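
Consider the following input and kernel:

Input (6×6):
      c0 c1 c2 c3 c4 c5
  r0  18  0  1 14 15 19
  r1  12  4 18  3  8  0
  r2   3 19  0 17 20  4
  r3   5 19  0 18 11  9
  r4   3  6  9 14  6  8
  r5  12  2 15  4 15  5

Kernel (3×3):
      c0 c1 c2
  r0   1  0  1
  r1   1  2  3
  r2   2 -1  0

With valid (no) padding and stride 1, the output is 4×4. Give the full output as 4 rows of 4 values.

80 101 47 66
62 115 102 97
46 112 93 110
69 92 92 70

Output[0,0]: The receptive field on the input at this output position is [18 0 1 / 12 4 18 / 3 19 0]. Elementwise product with the kernel and sum: 18·1 + 1·1 + 12·1 + 4·2 + 18·3 + 3·2 + 19·-1.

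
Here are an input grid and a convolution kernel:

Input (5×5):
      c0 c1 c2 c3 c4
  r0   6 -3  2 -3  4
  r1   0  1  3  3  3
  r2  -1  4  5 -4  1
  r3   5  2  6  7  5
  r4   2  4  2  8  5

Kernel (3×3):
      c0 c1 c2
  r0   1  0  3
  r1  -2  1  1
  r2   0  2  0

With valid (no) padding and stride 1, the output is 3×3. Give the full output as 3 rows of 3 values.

24 2 6
24 15 13
20 5 24

Output[0,0]: The receptive field on the input at this output position is [6 -3 2 / 0 1 3 / -1 4 5]. Elementwise product with the kernel and sum: 6·1 + 2·3 + 0·-2 + 1·1 + 3·1 + 4·2.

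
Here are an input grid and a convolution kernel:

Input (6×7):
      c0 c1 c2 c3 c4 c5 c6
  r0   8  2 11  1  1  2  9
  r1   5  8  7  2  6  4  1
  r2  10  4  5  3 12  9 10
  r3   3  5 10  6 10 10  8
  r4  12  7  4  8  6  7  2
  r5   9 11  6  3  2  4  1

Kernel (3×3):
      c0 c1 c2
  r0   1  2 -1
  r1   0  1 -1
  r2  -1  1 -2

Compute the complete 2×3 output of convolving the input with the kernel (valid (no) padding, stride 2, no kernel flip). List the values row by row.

-14 -18 -24
-5 -13 19

Output[0,0]: The receptive field on the input at this output position is [8 2 11 / 5 8 7 / 10 4 5]. Elementwise product with the kernel and sum: 8·1 + 2·2 + 11·-1 + 8·1 + 7·-1 + 10·-1 + 4·1 + 5·-2.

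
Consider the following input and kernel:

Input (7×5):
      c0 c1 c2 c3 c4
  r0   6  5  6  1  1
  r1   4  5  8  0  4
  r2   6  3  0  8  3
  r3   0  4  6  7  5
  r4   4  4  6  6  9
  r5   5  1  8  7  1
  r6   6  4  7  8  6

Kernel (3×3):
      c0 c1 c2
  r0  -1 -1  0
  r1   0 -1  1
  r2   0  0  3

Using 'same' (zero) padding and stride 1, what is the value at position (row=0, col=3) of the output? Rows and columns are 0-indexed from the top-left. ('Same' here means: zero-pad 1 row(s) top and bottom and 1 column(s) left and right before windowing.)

The receptive field on the zero-padded input at this output position is [0 0 0 / 6 1 1 / 8 0 4]. Elementwise product with the kernel and sum: 0·-1 + 0·-1 + 1·-1 + 1·1 + 4·3.

12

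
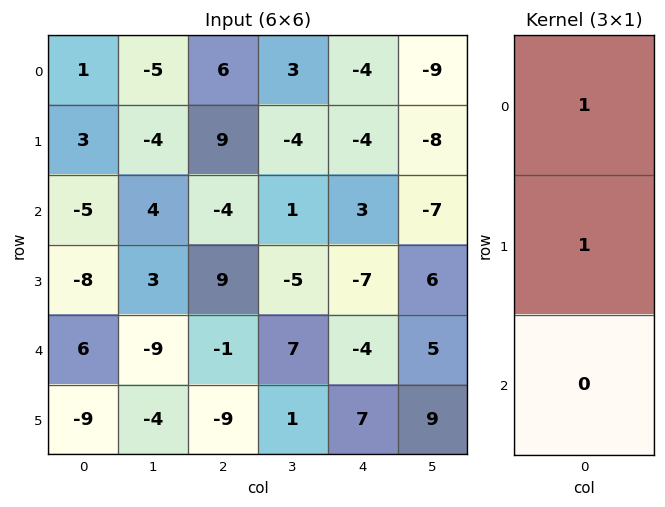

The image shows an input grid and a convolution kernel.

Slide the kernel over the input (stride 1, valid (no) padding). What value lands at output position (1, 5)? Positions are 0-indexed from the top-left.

The receptive field on the input at this output position is [-8 / -7 / 6]. Elementwise product with the kernel and sum: -8·1 + -7·1.

-15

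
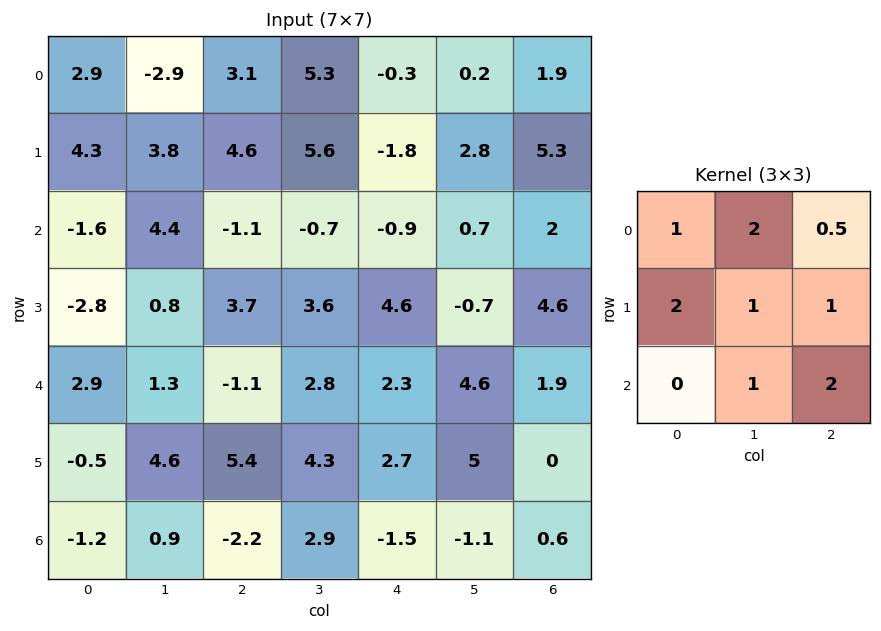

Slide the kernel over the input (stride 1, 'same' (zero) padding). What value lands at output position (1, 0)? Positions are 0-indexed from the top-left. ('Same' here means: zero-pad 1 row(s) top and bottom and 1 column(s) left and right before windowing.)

19.65

The receptive field on the zero-padded input at this output position is [0 2.9 -2.9 / 0 4.3 3.8 / 0 -1.6 4.4]. Elementwise product with the kernel and sum: 0·1 + 2.9·2 + -2.9·0.5 + 0·2 + 4.3·1 + 3.8·1 + -1.6·1 + 4.4·2.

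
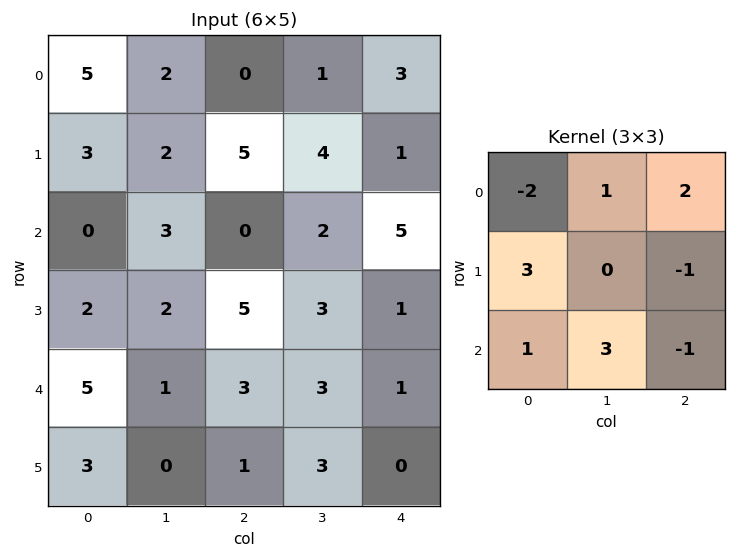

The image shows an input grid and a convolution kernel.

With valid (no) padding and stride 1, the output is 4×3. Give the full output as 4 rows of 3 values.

5 1 22
9 30 4
9 8 37
22 7 13

Output[0,0]: The receptive field on the input at this output position is [5 2 0 / 3 2 5 / 0 3 0]. Elementwise product with the kernel and sum: 5·-2 + 2·1 + 0·2 + 3·3 + 5·-1 + 0·1 + 3·3 + 0·-1.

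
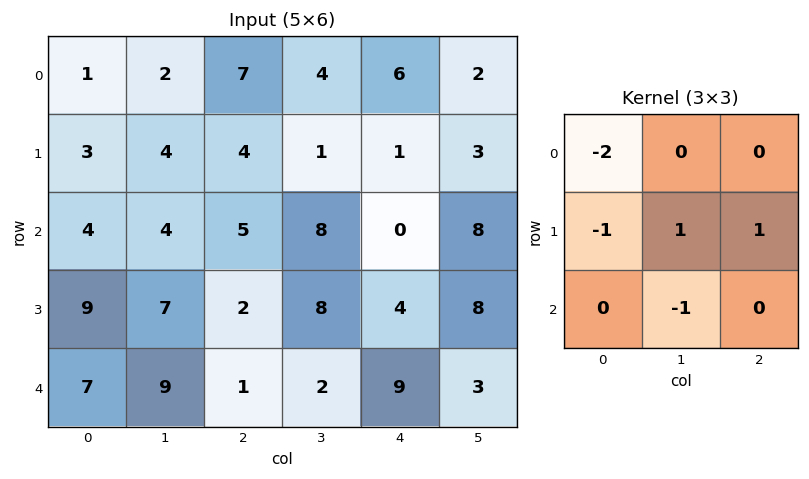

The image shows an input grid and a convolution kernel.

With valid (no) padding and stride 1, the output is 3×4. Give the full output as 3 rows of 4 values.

-1 -8 -24 -5
-8 -1 -13 -6
-17 -6 -2 -21

Output[0,0]: The receptive field on the input at this output position is [1 2 7 / 3 4 4 / 4 4 5]. Elementwise product with the kernel and sum: 1·-2 + 3·-1 + 4·1 + 4·1 + 4·-1.
Output[0,1]: The receptive field on the input at this output position is [2 7 4 / 4 4 1 / 4 5 8]. Elementwise product with the kernel and sum: 2·-2 + 4·-1 + 4·1 + 1·1 + 5·-1.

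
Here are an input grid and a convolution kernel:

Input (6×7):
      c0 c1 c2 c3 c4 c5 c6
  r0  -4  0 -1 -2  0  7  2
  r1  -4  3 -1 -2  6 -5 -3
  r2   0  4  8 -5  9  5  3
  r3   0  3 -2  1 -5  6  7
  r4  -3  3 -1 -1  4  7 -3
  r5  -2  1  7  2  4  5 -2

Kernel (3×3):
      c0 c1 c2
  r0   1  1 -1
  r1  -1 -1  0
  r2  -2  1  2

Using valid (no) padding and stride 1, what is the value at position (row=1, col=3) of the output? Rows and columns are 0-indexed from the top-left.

10

The receptive field on the input at this output position is [-2 6 -5 / -5 9 5 / 1 -5 6]. Elementwise product with the kernel and sum: -2·1 + 6·1 + -5·-1 + -5·-1 + 9·-1 + 1·-2 + -5·1 + 6·2.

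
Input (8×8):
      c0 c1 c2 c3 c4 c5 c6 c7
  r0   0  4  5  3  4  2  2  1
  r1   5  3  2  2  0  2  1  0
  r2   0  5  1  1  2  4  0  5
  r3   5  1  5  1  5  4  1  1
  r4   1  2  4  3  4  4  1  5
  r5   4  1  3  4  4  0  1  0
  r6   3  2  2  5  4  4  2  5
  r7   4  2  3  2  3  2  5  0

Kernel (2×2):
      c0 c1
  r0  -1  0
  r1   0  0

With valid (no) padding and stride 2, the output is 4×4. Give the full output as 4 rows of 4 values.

0 -5 -4 -2
0 -1 -2 0
-1 -4 -4 -1
-3 -2 -4 -2

Output[0,0]: The receptive field on the input at this output position is [0 4 / 5 3]. Elementwise product with the kernel and sum: 0·-1.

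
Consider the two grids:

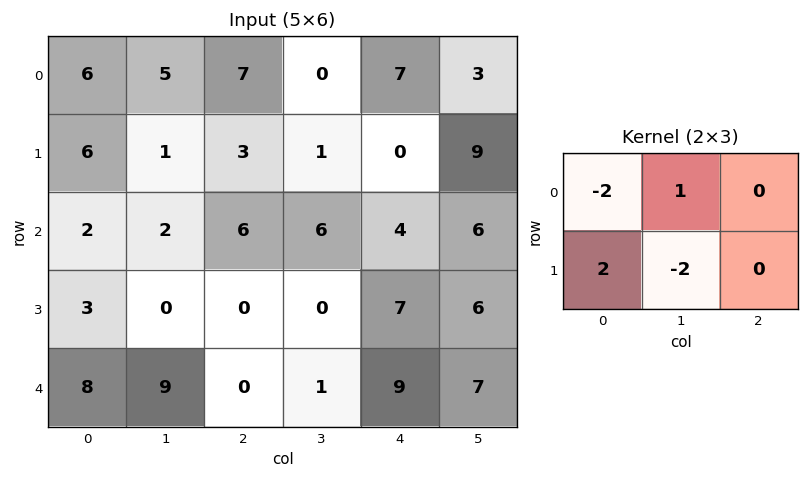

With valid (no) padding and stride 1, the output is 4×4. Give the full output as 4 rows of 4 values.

Output[0,0]: The receptive field on the input at this output position is [6 5 7 / 6 1 3]. Elementwise product with the kernel and sum: 6·-2 + 5·1 + 6·2 + 1·-2.

3 -7 -10 9
-11 -7 -5 2
4 2 -6 -22
-8 18 -2 -9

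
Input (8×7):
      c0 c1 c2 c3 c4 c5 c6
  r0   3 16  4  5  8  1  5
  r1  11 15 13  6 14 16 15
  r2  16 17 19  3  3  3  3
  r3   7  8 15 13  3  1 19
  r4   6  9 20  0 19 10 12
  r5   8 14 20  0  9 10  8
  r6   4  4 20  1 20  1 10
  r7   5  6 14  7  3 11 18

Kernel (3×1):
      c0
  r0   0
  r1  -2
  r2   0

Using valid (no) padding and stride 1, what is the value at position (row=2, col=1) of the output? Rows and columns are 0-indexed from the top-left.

-16

The receptive field on the input at this output position is [17 / 8 / 9]. Elementwise product with the kernel and sum: 8·-2.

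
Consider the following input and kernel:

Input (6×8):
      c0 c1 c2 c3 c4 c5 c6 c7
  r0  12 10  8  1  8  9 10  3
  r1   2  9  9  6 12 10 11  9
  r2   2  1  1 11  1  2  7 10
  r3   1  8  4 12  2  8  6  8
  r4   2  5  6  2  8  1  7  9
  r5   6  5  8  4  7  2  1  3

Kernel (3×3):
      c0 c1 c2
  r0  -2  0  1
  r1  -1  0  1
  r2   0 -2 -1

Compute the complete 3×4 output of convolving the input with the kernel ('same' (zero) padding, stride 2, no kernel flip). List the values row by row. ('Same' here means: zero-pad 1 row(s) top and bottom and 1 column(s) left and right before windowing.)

-3 -33 -26 -37
0 -22 -23 -23
-4 -27 -33 -5

Output[0,0]: The receptive field on the zero-padded input at this output position is [0 0 0 / 0 12 10 / 0 2 9]. Elementwise product with the kernel and sum: 0·-2 + 0·1 + 0·-1 + 10·1 + 2·-2 + 9·-1.
Output[0,1]: The receptive field on the zero-padded input at this output position is [0 0 0 / 10 8 1 / 9 9 6]. Elementwise product with the kernel and sum: 0·-2 + 0·1 + 10·-1 + 1·1 + 9·-2 + 6·-1.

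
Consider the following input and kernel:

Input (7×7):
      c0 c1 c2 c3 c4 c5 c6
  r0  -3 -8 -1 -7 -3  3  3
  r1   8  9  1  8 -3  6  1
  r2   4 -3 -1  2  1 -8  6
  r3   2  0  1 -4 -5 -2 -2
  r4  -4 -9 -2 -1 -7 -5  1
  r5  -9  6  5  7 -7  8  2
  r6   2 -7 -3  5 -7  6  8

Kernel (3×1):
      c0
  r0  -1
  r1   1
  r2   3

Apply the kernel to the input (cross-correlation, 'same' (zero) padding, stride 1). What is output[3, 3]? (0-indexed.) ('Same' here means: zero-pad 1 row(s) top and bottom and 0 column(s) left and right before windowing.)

-9

The receptive field on the zero-padded input at this output position is [2 / -4 / -1]. Elementwise product with the kernel and sum: 2·-1 + -4·1 + -1·3.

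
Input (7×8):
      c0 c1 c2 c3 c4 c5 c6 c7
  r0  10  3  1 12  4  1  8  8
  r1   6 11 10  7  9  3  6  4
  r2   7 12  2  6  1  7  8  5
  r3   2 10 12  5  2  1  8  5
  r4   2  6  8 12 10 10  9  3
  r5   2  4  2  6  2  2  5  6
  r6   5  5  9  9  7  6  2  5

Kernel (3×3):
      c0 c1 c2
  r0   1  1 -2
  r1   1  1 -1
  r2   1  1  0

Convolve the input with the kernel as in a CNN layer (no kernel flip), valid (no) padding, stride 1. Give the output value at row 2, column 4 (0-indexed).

The receptive field on the input at this output position is [1 7 8 / 2 1 8 / 10 10 9]. Elementwise product with the kernel and sum: 1·1 + 7·1 + 8·-2 + 2·1 + 1·1 + 8·-1 + 10·1 + 10·1.

7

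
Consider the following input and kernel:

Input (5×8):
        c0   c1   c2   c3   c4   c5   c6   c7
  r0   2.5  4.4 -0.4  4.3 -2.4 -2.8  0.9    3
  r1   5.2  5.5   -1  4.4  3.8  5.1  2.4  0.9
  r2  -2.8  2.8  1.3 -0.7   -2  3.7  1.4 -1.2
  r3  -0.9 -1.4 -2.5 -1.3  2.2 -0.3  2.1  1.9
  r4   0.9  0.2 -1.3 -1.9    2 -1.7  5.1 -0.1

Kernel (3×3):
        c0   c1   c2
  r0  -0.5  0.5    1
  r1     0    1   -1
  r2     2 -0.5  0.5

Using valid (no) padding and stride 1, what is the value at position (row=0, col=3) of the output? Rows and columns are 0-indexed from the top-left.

-6

The receptive field on the input at this output position is [4.3 -2.4 -2.8 / 4.4 3.8 5.1 / -0.7 -2 3.7]. Elementwise product with the kernel and sum: 4.3·-0.5 + -2.4·0.5 + -2.8·1 + 3.8·1 + 5.1·-1 + -0.7·2 + -2·-0.5 + 3.7·0.5.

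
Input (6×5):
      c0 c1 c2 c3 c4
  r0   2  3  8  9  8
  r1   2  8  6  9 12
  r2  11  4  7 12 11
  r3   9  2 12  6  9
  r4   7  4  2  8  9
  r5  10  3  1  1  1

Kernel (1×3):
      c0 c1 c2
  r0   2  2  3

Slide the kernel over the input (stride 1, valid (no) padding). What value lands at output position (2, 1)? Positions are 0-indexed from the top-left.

58

The receptive field on the input at this output position is [4 7 12]. Elementwise product with the kernel and sum: 4·2 + 7·2 + 12·3.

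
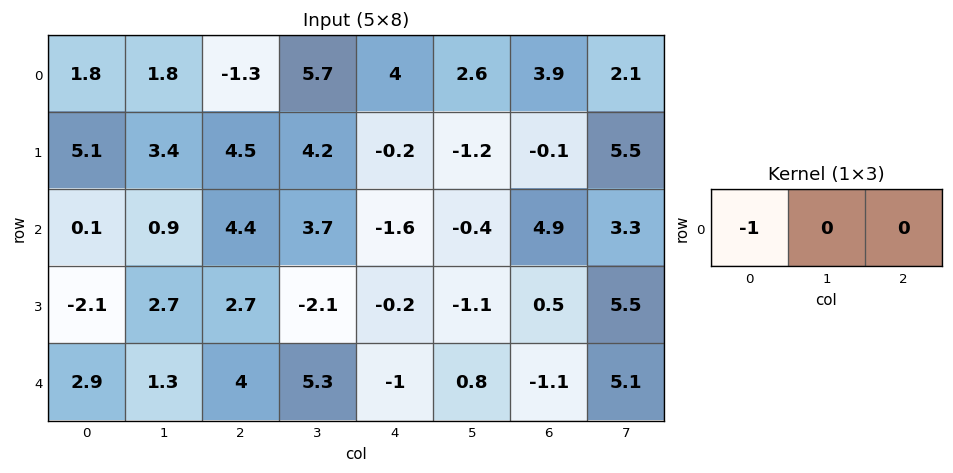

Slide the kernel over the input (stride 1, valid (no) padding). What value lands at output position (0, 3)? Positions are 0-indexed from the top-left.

The receptive field on the input at this output position is [5.7 4 2.6]. Elementwise product with the kernel and sum: 5.7·-1.

-5.7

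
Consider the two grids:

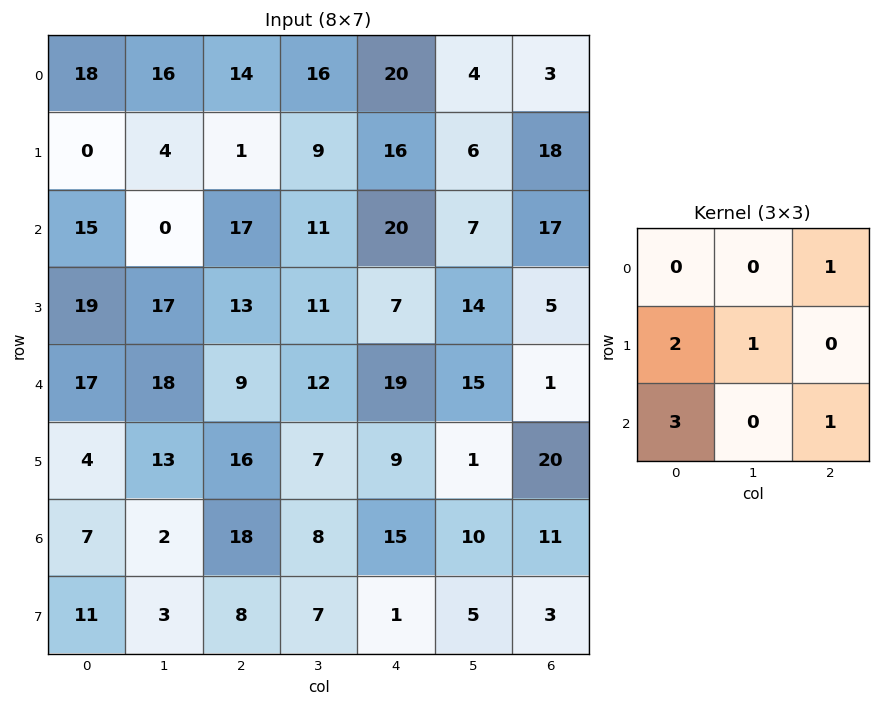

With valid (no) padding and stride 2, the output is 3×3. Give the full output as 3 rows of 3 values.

Output[0,0]: The receptive field on the input at this output position is [18 16 14 / 0 4 1 / 15 0 17]. Elementwise product with the kernel and sum: 14·1 + 0·2 + 4·1 + 15·3 + 17·1.

80 102 118
132 103 103
69 127 76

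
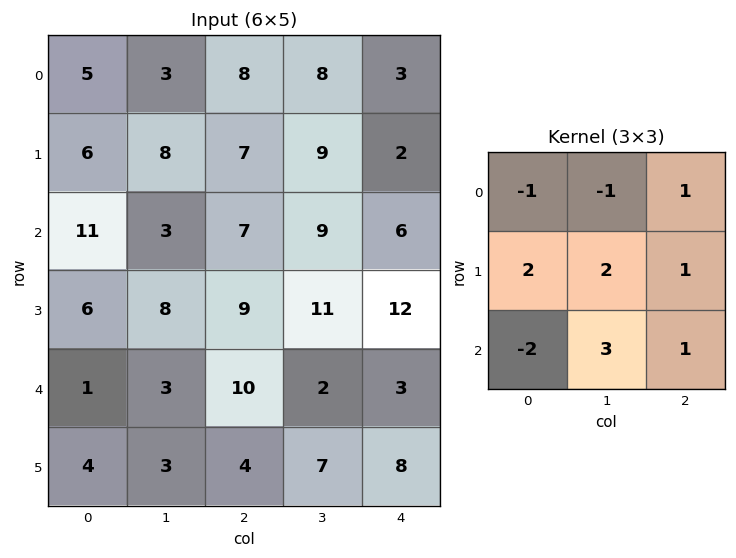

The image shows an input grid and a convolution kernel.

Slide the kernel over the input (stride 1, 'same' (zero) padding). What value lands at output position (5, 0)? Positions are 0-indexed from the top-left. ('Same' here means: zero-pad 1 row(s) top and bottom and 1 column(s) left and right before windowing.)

The receptive field on the zero-padded input at this output position is [0 1 3 / 0 4 3 / 0 0 0]. Elementwise product with the kernel and sum: 0·-1 + 1·-1 + 3·1 + 0·2 + 4·2 + 3·1 + 0·-2 + 0·3 + 0·1.

13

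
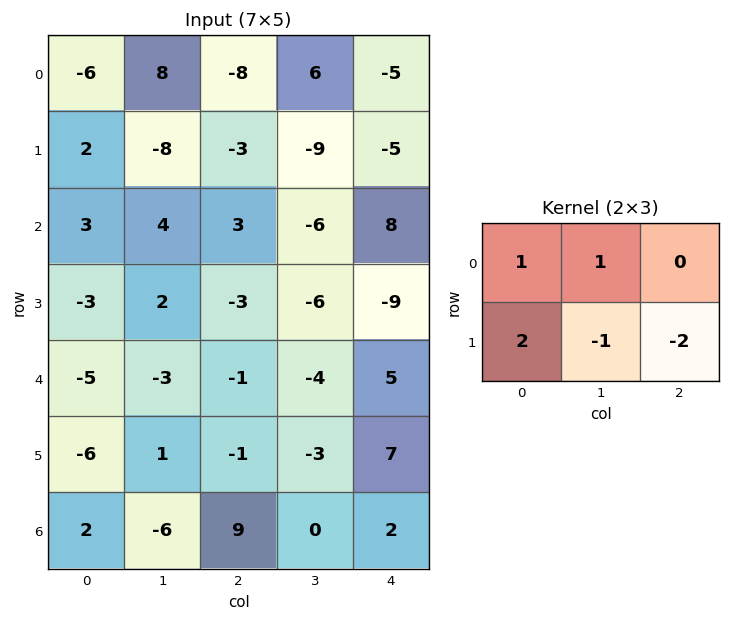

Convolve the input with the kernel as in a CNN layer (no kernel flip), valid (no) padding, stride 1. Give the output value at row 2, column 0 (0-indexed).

5

The receptive field on the input at this output position is [3 4 3 / -3 2 -3]. Elementwise product with the kernel and sum: 3·1 + 4·1 + -3·2 + 2·-1 + -3·-2.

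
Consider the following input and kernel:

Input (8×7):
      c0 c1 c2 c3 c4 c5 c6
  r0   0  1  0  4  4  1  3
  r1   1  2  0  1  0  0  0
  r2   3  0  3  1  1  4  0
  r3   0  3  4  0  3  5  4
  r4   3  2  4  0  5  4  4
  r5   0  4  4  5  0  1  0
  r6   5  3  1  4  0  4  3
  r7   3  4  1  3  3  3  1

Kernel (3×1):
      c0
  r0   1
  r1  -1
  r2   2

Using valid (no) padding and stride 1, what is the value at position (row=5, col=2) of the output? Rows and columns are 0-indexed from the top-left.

The receptive field on the input at this output position is [4 / 1 / 1]. Elementwise product with the kernel and sum: 4·1 + 1·-1 + 1·2.

5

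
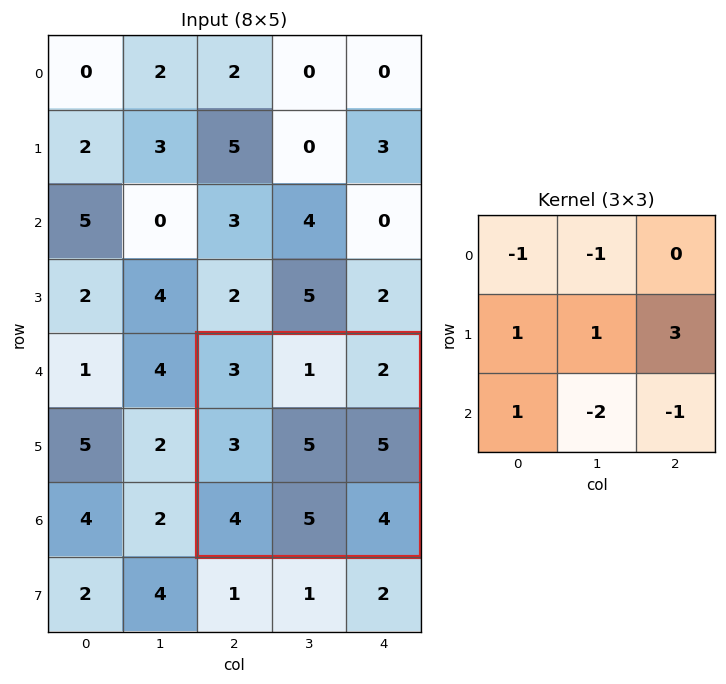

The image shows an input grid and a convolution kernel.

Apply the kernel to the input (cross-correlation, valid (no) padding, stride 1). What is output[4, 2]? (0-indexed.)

9

The receptive field on the input at this output position is [3 1 2 / 3 5 5 / 4 5 4]. Elementwise product with the kernel and sum: 3·-1 + 1·-1 + 3·1 + 5·1 + 5·3 + 4·1 + 5·-2 + 4·-1.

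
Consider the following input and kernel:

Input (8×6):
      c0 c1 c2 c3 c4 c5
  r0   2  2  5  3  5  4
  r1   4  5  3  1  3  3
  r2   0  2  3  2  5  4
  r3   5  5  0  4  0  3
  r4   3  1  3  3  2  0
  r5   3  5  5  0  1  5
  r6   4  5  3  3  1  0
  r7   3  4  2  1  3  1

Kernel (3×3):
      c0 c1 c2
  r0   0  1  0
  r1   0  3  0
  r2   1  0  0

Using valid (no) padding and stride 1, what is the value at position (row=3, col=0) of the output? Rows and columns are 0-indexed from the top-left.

11

The receptive field on the input at this output position is [5 5 0 / 3 1 3 / 3 5 5]. Elementwise product with the kernel and sum: 5·1 + 1·3 + 3·1.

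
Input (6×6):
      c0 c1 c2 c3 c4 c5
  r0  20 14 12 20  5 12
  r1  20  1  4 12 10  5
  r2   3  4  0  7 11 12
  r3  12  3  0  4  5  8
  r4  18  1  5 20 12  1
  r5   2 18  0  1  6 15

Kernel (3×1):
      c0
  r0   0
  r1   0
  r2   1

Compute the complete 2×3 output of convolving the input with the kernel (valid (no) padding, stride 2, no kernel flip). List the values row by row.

3 0 11
18 5 12

Output[0,0]: The receptive field on the input at this output position is [20 / 20 / 3]. Elementwise product with the kernel and sum: 3·1.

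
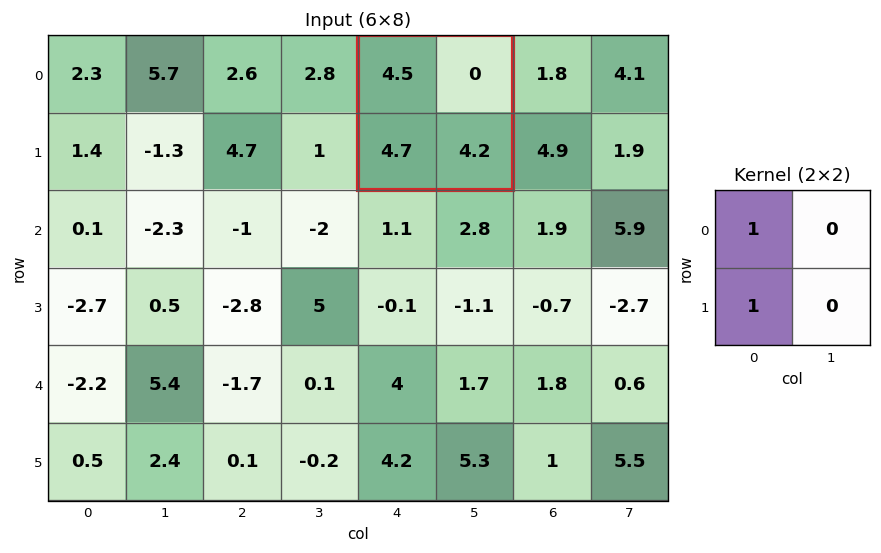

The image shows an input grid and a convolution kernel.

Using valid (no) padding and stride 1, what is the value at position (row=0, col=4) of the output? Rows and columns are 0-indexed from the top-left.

The receptive field on the input at this output position is [4.5 0 / 4.7 4.2]. Elementwise product with the kernel and sum: 4.5·1 + 4.7·1.

9.2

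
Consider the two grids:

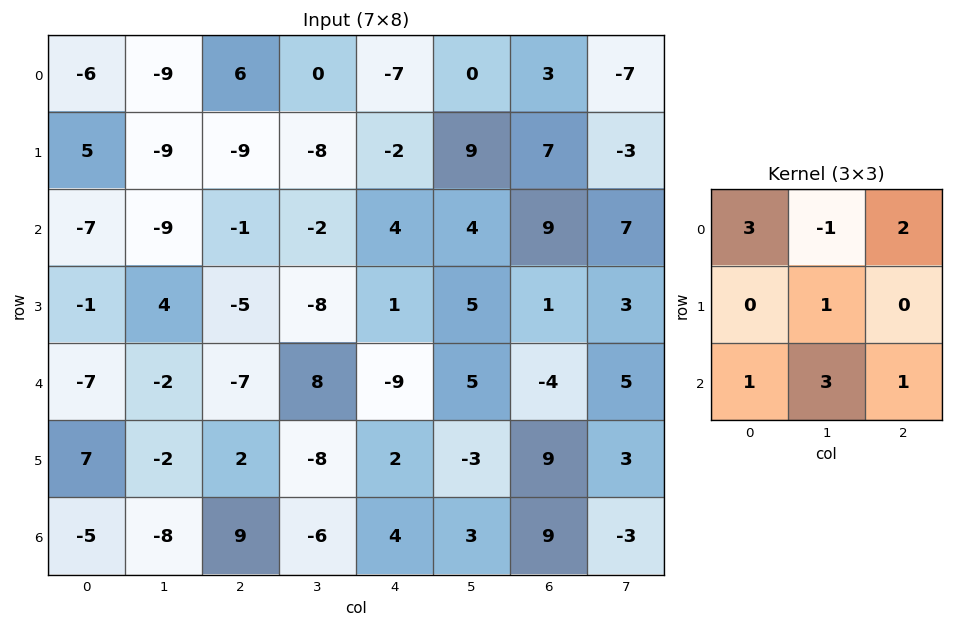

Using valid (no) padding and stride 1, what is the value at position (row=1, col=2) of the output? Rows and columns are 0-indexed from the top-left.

-53

The receptive field on the input at this output position is [-9 -8 -2 / -1 -2 4 / -5 -8 1]. Elementwise product with the kernel and sum: -9·3 + -8·-1 + -2·2 + -2·1 + -5·1 + -8·3 + 1·1.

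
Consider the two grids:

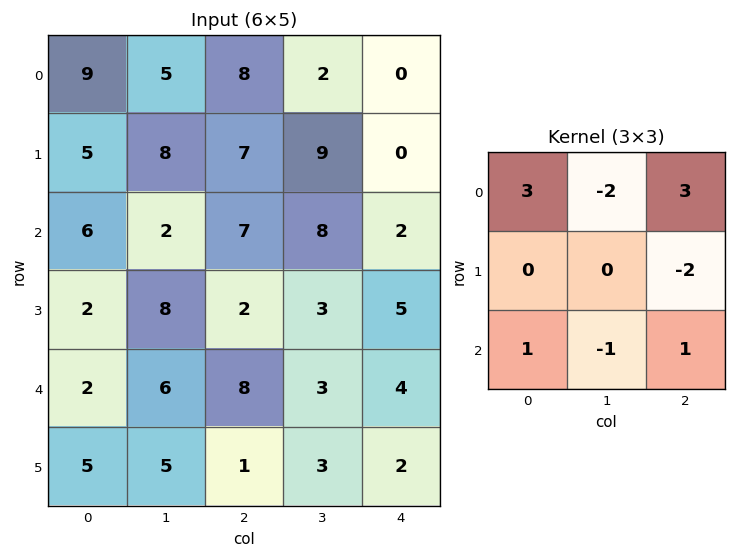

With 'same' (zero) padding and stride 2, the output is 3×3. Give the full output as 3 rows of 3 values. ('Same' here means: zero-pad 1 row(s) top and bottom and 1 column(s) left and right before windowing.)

-7 6 9
16 30 25
8 30 0

Output[0,0]: The receptive field on the zero-padded input at this output position is [0 0 0 / 0 9 5 / 0 5 8]. Elementwise product with the kernel and sum: 0·3 + 0·-2 + 0·3 + 5·-2 + 0·1 + 5·-1 + 8·1.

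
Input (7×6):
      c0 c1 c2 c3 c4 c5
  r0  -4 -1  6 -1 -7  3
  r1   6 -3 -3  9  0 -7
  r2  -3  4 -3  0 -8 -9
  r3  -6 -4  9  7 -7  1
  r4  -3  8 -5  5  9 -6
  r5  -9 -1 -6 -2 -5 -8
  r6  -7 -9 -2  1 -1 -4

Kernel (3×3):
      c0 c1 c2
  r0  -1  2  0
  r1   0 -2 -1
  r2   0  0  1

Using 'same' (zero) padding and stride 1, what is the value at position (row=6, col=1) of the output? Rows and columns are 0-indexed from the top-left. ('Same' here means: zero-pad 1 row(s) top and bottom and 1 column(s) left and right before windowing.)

The receptive field on the zero-padded input at this output position is [-9 -1 -6 / -7 -9 -2 / 0 0 0]. Elementwise product with the kernel and sum: -9·-1 + -1·2 + -9·-2 + -2·-1 + 0·1.

27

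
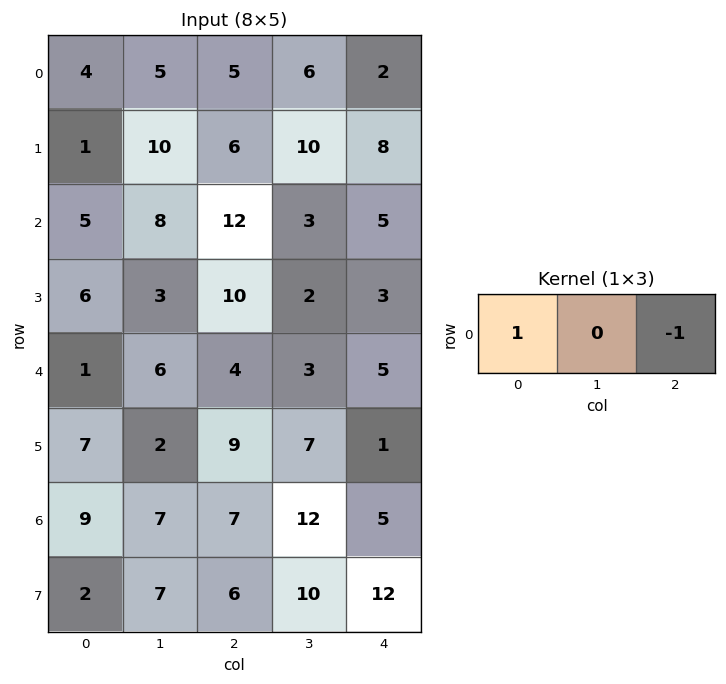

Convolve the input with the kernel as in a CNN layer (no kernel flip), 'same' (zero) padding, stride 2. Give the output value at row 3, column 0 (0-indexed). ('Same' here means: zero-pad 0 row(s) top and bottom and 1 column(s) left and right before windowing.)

The receptive field on the zero-padded input at this output position is [0 9 7]. Elementwise product with the kernel and sum: 0·1 + 7·-1.

-7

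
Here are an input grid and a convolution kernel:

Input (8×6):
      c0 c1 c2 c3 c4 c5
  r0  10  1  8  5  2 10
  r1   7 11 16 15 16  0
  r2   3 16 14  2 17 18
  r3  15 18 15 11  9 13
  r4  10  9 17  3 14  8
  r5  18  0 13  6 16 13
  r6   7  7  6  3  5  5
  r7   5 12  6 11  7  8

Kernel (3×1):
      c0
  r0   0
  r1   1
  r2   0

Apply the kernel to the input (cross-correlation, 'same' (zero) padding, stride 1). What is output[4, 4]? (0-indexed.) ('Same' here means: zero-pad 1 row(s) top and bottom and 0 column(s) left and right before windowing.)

14

The receptive field on the zero-padded input at this output position is [9 / 14 / 16]. Elementwise product with the kernel and sum: 14·1.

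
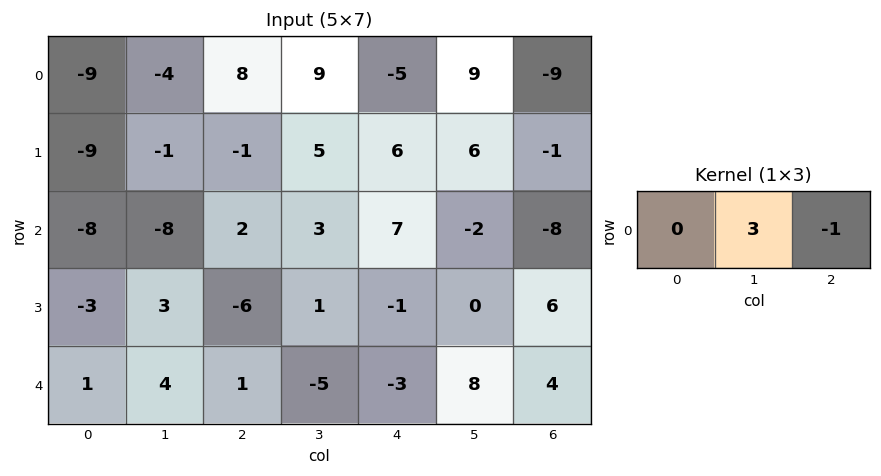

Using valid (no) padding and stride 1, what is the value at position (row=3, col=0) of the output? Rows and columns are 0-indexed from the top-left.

The receptive field on the input at this output position is [-3 3 -6]. Elementwise product with the kernel and sum: 3·3 + -6·-1.

15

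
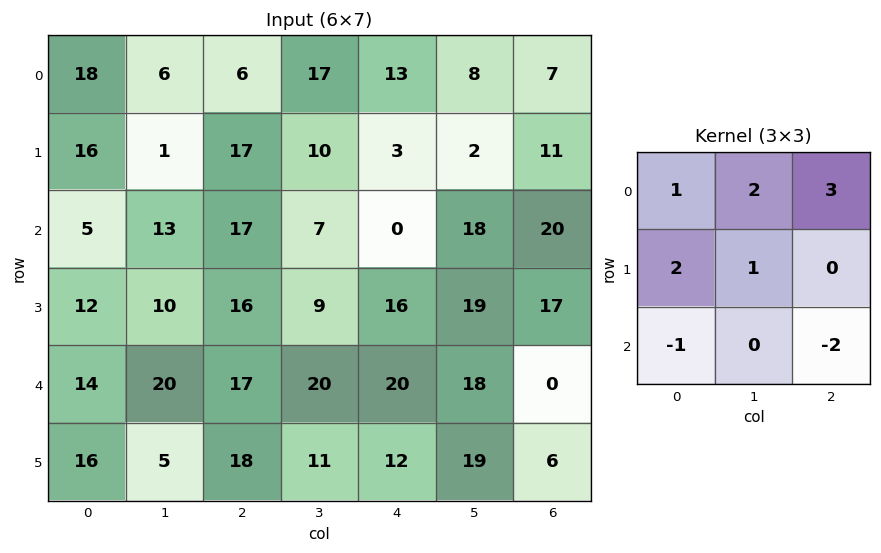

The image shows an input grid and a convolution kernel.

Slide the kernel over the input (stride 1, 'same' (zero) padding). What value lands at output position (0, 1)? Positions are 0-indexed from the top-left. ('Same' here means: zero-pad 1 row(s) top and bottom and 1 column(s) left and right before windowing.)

The receptive field on the zero-padded input at this output position is [0 0 0 / 18 6 6 / 16 1 17]. Elementwise product with the kernel and sum: 0·1 + 0·2 + 0·3 + 18·2 + 6·1 + 16·-1 + 17·-2.

-8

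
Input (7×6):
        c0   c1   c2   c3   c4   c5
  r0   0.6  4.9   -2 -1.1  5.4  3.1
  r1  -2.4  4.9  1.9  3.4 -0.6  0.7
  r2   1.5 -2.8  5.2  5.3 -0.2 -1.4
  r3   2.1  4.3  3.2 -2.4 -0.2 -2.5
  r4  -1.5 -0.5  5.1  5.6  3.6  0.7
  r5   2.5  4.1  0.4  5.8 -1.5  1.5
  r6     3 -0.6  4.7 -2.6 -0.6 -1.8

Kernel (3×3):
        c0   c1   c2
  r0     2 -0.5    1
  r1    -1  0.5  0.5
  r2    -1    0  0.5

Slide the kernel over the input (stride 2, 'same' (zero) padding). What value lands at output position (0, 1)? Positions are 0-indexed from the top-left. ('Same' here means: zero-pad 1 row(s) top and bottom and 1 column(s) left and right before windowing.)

-9.65

The receptive field on the zero-padded input at this output position is [0 0 0 / 4.9 -2 -1.1 / 4.9 1.9 3.4]. Elementwise product with the kernel and sum: 0·2 + 0·-0.5 + 0·1 + 4.9·-1 + -2·0.5 + -1.1·0.5 + 4.9·-1 + 3.4·0.5.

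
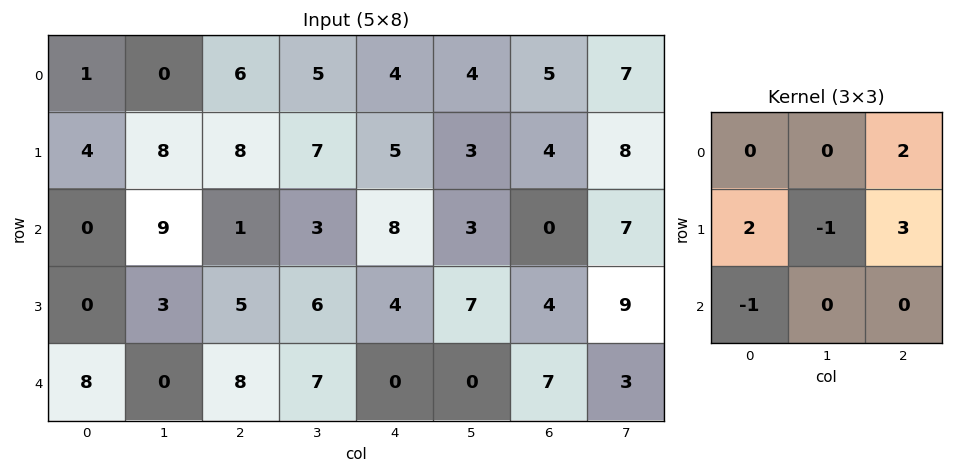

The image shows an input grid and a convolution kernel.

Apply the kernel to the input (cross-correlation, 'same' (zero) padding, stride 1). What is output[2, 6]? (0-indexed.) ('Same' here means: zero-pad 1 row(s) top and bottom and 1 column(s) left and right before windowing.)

36

The receptive field on the zero-padded input at this output position is [3 4 8 / 3 0 7 / 7 4 9]. Elementwise product with the kernel and sum: 8·2 + 3·2 + 0·-1 + 7·3 + 7·-1.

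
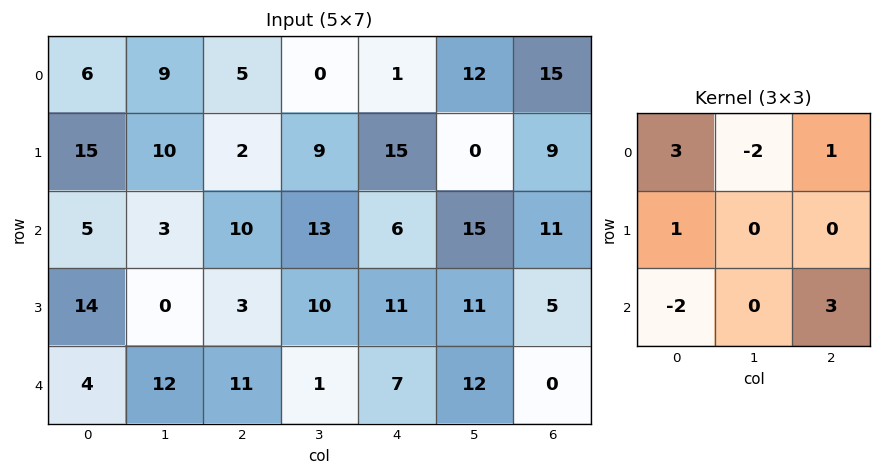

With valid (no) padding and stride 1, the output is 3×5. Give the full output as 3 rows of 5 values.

Output[0,0]: The receptive field on the input at this output position is [6 9 5 / 15 10 2 / 5 3 10]. Elementwise product with the kernel and sum: 6·3 + 9·-2 + 5·1 + 15·1 + 5·-2 + 10·3.
Output[0,1]: The receptive field on the input at this output position is [9 5 0 / 10 2 9 / 3 10 13]. Elementwise product with the kernel and sum: 9·3 + 5·-2 + 0·1 + 10·1 + 3·-2 + 13·3.

40 60 16 38 30
13 68 40 23 53
58 -19 12 86 -4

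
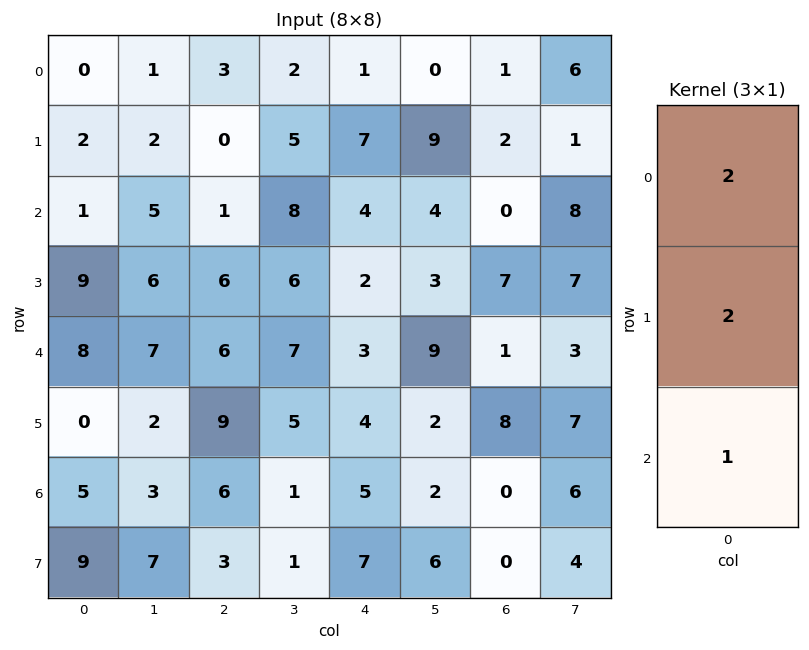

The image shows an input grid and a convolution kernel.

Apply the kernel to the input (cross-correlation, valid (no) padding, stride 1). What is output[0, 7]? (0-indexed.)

The receptive field on the input at this output position is [6 / 1 / 8]. Elementwise product with the kernel and sum: 6·2 + 1·2 + 8·1.

22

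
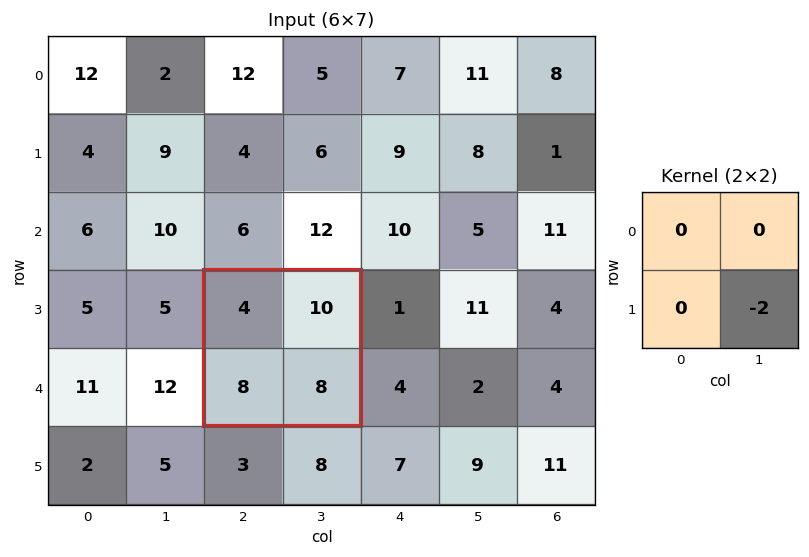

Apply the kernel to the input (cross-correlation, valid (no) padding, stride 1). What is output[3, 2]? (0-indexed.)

The receptive field on the input at this output position is [4 10 / 8 8]. Elementwise product with the kernel and sum: 8·-2.

-16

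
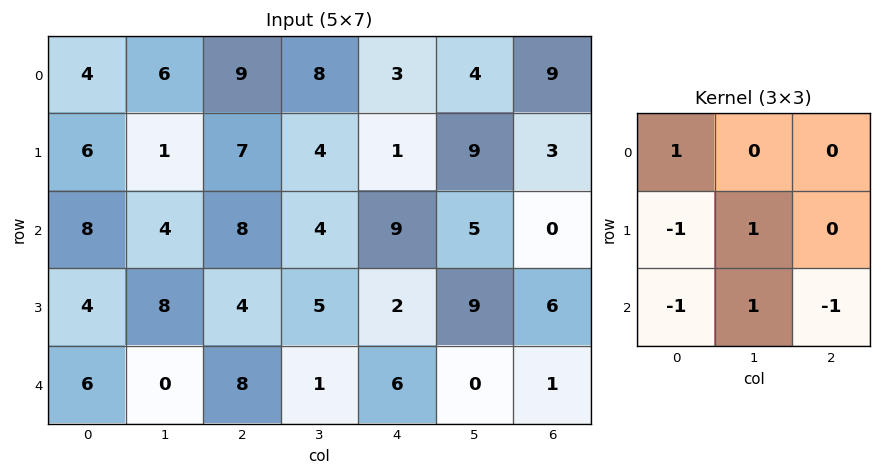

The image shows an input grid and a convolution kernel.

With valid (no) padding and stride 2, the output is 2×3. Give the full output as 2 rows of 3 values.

Output[0,0]: The receptive field on the input at this output position is [4 6 9 / 6 1 7 / 8 4 8]. Elementwise product with the kernel and sum: 4·1 + 6·-1 + 1·1 + 8·-1 + 4·1 + 8·-1.

-13 -7 7
-2 -4 9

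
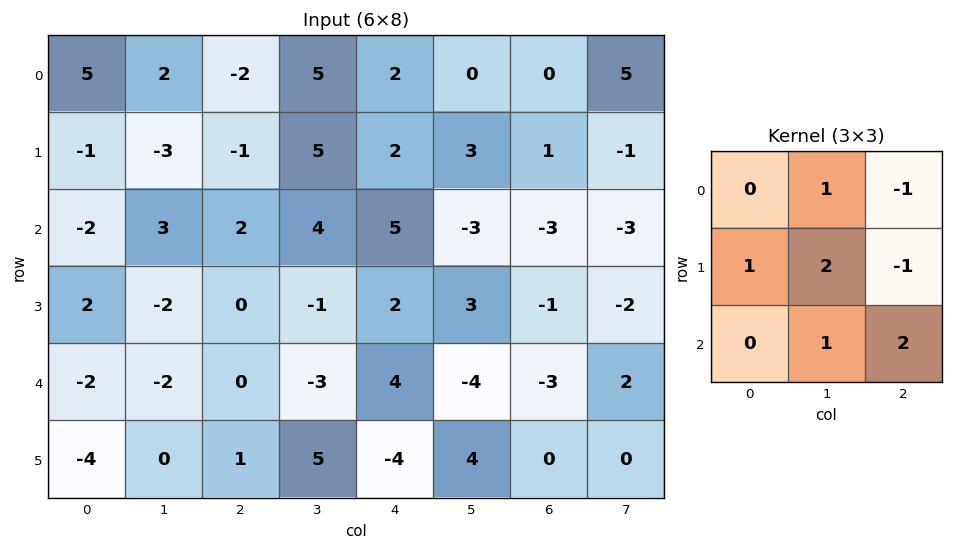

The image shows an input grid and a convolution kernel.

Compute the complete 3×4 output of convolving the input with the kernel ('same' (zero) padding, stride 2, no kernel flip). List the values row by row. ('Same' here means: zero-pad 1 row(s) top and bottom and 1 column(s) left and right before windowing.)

Output[0,0]: The receptive field on the zero-padded input at this output position is [0 0 0 / 0 5 2 / 0 -1 -3]. Elementwise product with the kernel and sum: 0·1 + 0·-1 + 0·1 + 5·2 + 2·-1 + -1·1 + -3·2.
Output[0,1]: The receptive field on the zero-padded input at this output position is [0 0 0 / 2 -2 5 / -3 -1 5]. Elementwise product with the kernel and sum: 0·1 + 0·-1 + 2·1 + -2·2 + 5·-1 + -1·1 + 5·2.

1 2 17 -6
-7 -5 24 -9
-2 13 12 -11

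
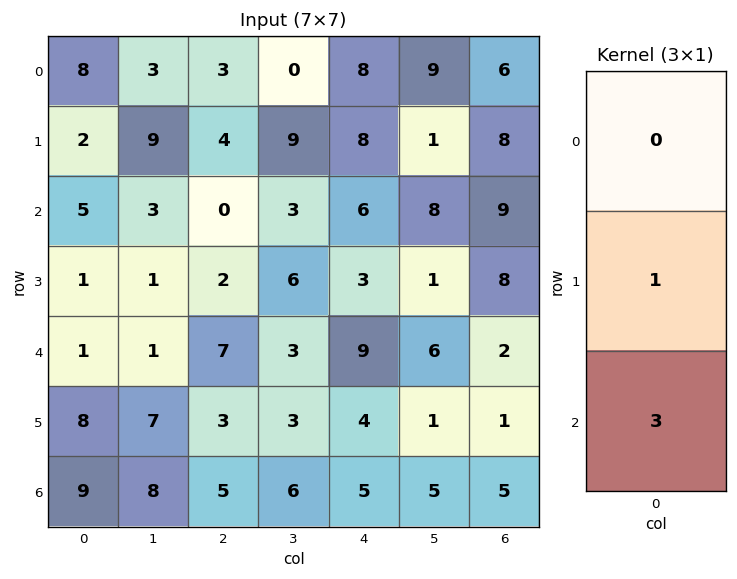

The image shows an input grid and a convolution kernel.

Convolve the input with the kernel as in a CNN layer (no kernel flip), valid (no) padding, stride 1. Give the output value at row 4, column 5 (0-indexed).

16

The receptive field on the input at this output position is [6 / 1 / 5]. Elementwise product with the kernel and sum: 1·1 + 5·3.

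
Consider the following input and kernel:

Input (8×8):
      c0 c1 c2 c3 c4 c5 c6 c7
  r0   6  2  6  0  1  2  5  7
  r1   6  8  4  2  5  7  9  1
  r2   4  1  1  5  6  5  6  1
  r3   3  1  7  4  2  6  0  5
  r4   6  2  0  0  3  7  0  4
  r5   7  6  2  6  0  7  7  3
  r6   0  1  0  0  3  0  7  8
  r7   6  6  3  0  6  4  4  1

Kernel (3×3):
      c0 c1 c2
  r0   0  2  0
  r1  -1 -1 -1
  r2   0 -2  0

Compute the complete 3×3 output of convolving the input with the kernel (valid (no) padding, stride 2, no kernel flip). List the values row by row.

-16 -21 -27
-13 -3 -12
-13 -8 0

Output[0,0]: The receptive field on the input at this output position is [6 2 6 / 6 8 4 / 4 1 1]. Elementwise product with the kernel and sum: 2·2 + 6·-1 + 8·-1 + 4·-1 + 1·-2.
Output[0,1]: The receptive field on the input at this output position is [6 0 1 / 4 2 5 / 1 5 6]. Elementwise product with the kernel and sum: 0·2 + 4·-1 + 2·-1 + 5·-1 + 5·-2.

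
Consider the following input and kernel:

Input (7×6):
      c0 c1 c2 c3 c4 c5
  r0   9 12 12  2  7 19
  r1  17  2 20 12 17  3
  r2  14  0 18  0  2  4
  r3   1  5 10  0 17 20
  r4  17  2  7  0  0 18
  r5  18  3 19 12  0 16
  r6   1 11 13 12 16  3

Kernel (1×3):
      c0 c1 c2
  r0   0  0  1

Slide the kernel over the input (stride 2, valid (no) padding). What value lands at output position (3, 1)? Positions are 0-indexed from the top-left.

The receptive field on the input at this output position is [13 12 16]. Elementwise product with the kernel and sum: 16·1.

16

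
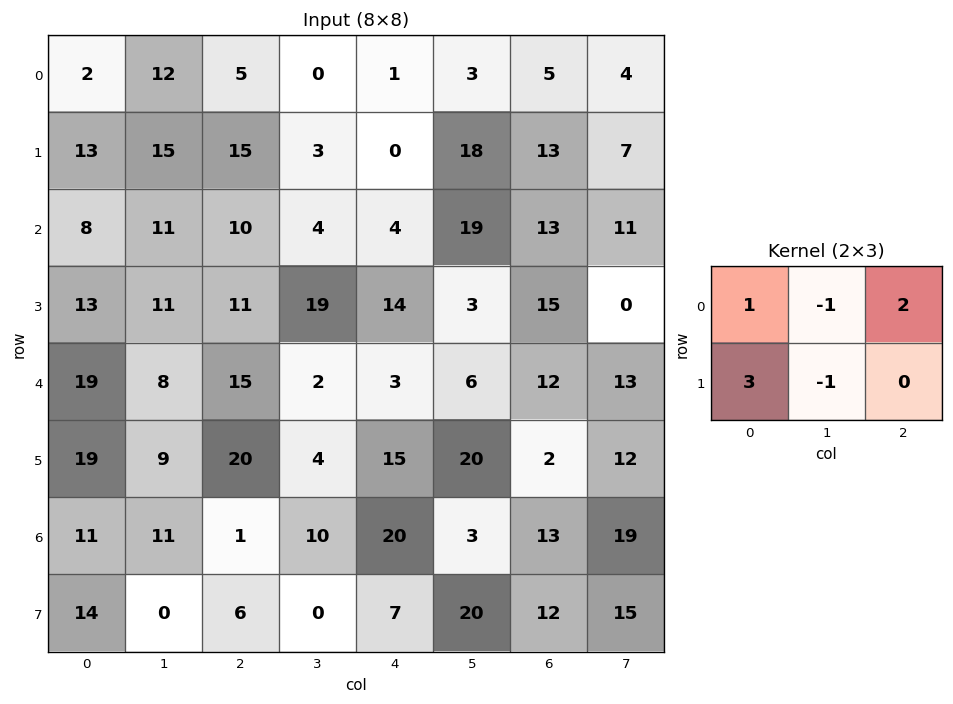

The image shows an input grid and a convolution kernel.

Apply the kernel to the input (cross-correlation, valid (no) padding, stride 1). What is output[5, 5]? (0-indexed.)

38

The receptive field on the input at this output position is [20 2 12 / 3 13 19]. Elementwise product with the kernel and sum: 20·1 + 2·-1 + 12·2 + 3·3 + 13·-1.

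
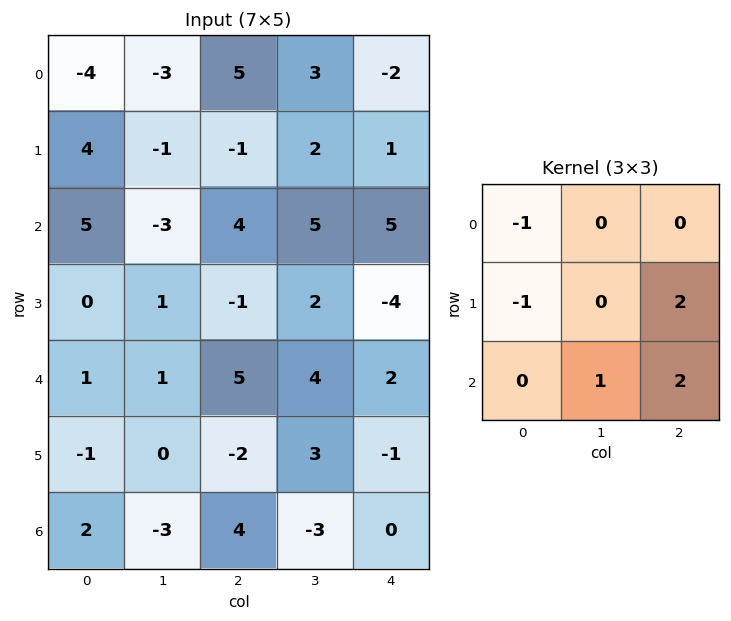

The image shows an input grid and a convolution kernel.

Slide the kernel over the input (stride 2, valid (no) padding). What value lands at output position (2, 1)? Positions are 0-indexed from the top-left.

-8

The receptive field on the input at this output position is [5 4 2 / -2 3 -1 / 4 -3 0]. Elementwise product with the kernel and sum: 5·-1 + -2·-1 + -1·2 + -3·1 + 0·2.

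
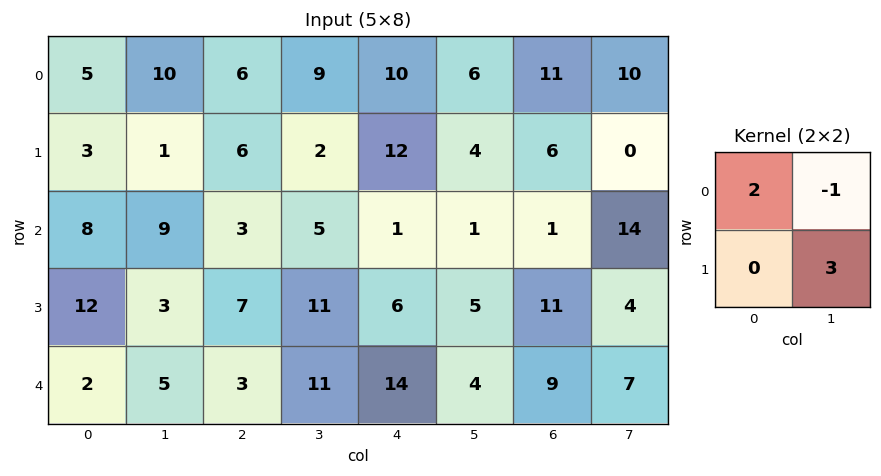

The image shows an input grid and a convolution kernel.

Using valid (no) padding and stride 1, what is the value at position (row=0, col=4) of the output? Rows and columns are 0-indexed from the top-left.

26

The receptive field on the input at this output position is [10 6 / 12 4]. Elementwise product with the kernel and sum: 10·2 + 6·-1 + 4·3.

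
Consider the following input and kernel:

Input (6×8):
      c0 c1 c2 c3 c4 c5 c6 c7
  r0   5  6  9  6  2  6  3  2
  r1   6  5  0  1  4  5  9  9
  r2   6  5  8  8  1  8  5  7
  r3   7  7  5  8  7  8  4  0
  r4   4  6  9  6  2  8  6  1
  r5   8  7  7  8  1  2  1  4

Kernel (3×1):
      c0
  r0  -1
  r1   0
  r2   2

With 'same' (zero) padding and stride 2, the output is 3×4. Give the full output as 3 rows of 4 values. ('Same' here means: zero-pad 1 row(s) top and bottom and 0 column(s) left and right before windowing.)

Output[0,0]: The receptive field on the zero-padded input at this output position is [0 / 5 / 6]. Elementwise product with the kernel and sum: 0·-1 + 6·2.
Output[0,1]: The receptive field on the zero-padded input at this output position is [0 / 9 / 0]. Elementwise product with the kernel and sum: 0·-1 + 0·2.

12 0 8 18
8 10 10 -1
9 9 -5 -2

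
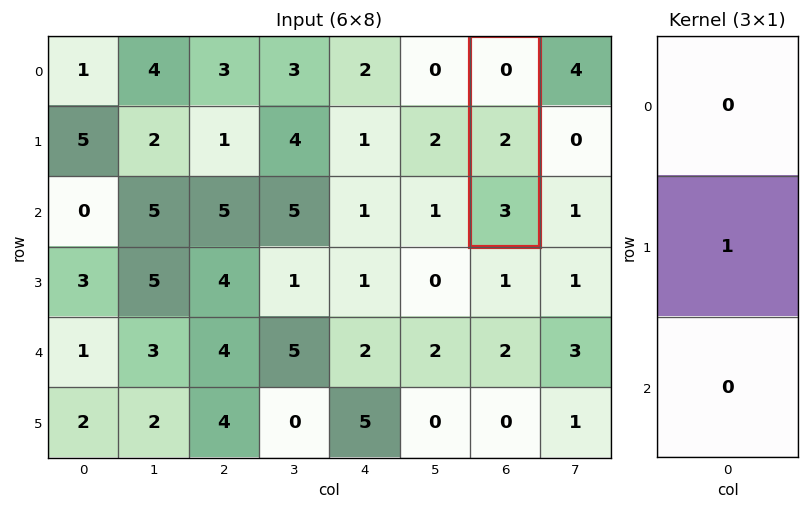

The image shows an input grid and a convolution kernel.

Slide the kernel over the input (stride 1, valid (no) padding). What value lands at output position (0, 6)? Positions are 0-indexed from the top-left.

The receptive field on the input at this output position is [0 / 2 / 3]. Elementwise product with the kernel and sum: 2·1.

2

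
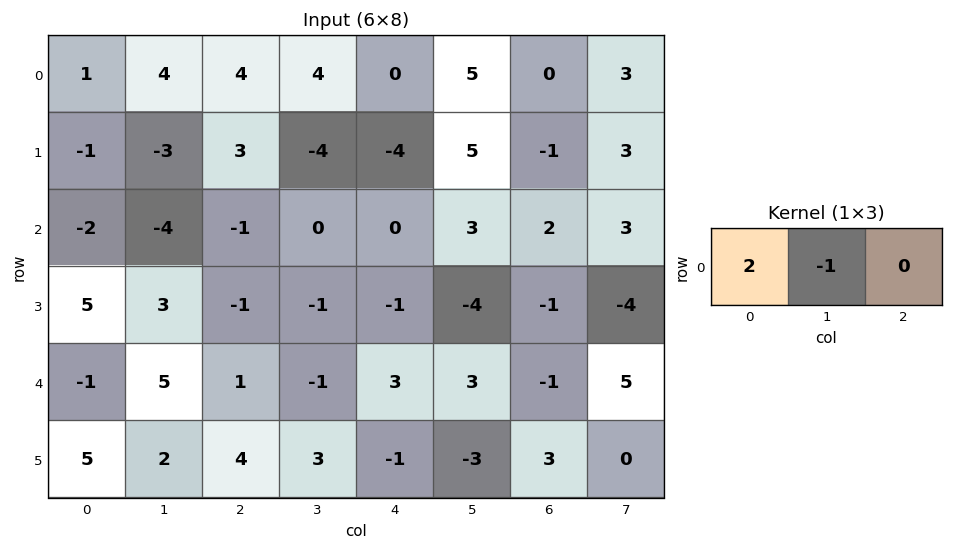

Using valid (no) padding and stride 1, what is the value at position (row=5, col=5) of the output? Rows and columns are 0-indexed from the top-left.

-9

The receptive field on the input at this output position is [-3 3 0]. Elementwise product with the kernel and sum: -3·2 + 3·-1.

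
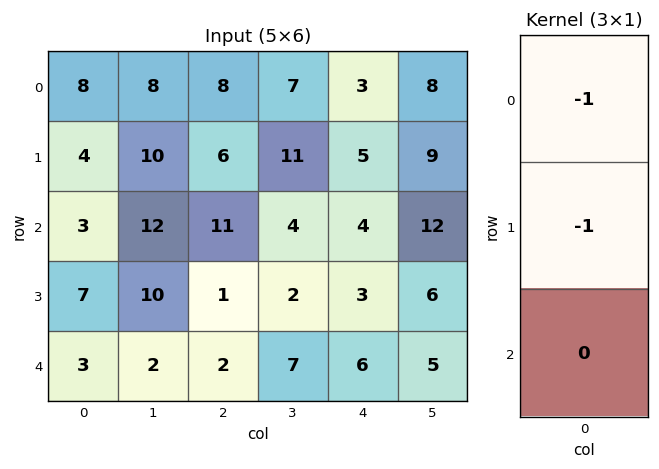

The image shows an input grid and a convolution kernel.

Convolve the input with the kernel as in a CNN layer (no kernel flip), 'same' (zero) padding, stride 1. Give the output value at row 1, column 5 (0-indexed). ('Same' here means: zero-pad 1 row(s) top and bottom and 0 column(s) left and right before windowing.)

-17

The receptive field on the zero-padded input at this output position is [8 / 9 / 12]. Elementwise product with the kernel and sum: 8·-1 + 9·-1.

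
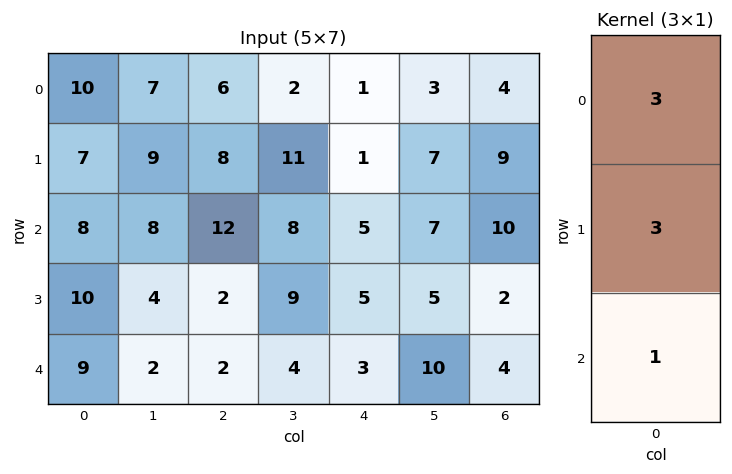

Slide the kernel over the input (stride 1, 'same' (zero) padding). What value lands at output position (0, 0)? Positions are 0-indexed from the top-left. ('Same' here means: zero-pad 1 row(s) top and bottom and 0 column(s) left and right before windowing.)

37

The receptive field on the zero-padded input at this output position is [0 / 10 / 7]. Elementwise product with the kernel and sum: 0·3 + 10·3 + 7·1.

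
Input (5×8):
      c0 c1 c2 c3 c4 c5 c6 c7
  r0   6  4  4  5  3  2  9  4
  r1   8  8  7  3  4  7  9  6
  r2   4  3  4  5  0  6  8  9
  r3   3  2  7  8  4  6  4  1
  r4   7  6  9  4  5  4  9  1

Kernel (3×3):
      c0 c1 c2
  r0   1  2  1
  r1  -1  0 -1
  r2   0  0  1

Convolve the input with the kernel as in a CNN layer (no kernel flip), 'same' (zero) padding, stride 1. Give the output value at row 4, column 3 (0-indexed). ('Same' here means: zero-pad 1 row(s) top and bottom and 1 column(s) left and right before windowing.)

13

The receptive field on the zero-padded input at this output position is [7 8 4 / 9 4 5 / 0 0 0]. Elementwise product with the kernel and sum: 7·1 + 8·2 + 4·1 + 9·-1 + 5·-1 + 0·1.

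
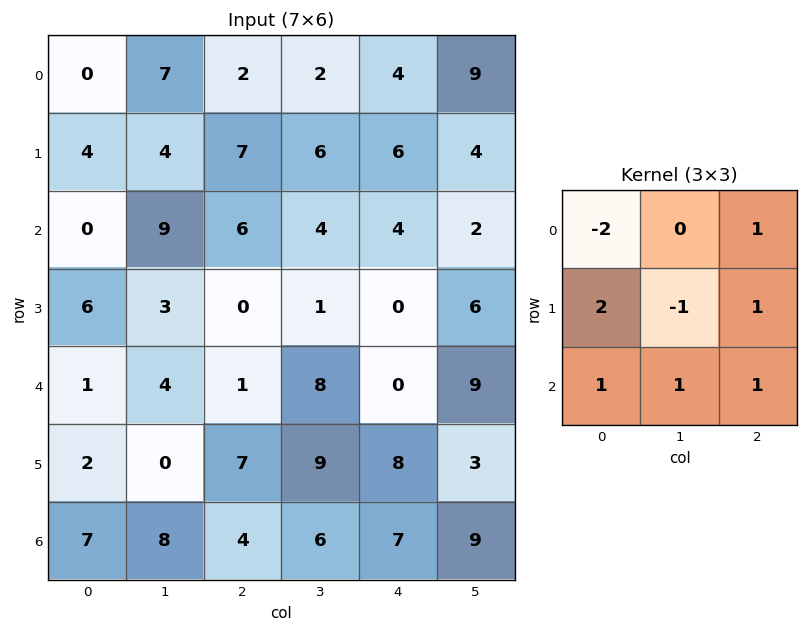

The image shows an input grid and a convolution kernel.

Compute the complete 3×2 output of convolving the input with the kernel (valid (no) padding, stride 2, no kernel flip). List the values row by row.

Output[0,0]: The receptive field on the input at this output position is [0 7 2 / 4 4 7 / 0 9 6]. Elementwise product with the kernel and sum: 0·-2 + 2·1 + 4·2 + 4·-1 + 7·1 + 0·1 + 9·1 + 6·1.

28 28
21 0
29 28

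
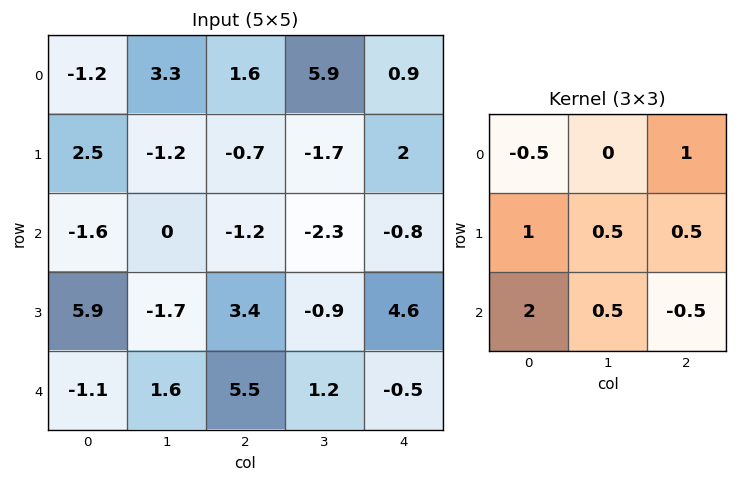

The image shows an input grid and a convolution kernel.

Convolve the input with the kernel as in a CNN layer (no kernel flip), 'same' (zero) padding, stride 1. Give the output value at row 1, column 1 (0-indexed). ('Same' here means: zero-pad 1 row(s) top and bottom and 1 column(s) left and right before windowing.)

The receptive field on the zero-padded input at this output position is [-1.2 3.3 1.6 / 2.5 -1.2 -0.7 / -1.6 0 -1.2]. Elementwise product with the kernel and sum: -1.2·-0.5 + 1.6·1 + 2.5·1 + -1.2·0.5 + -0.7·0.5 + -1.6·2 + 0·0.5 + -1.2·-0.5.

1.15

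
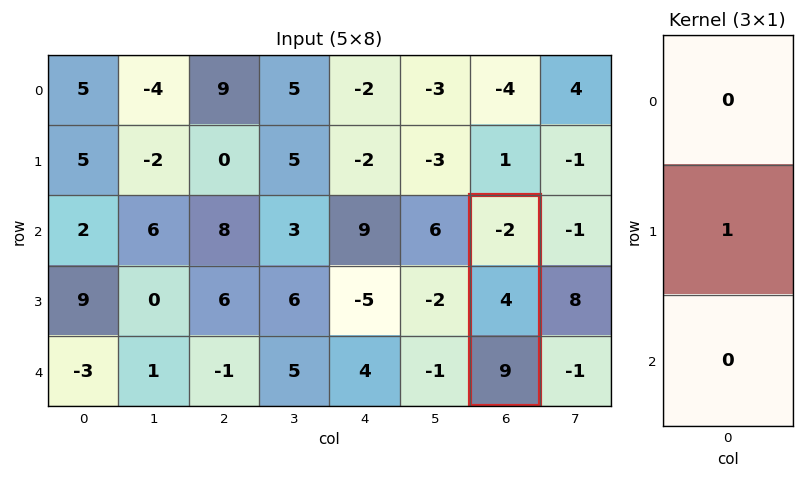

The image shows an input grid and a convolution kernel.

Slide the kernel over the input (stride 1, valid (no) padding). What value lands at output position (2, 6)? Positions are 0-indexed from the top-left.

4

The receptive field on the input at this output position is [-2 / 4 / 9]. Elementwise product with the kernel and sum: 4·1.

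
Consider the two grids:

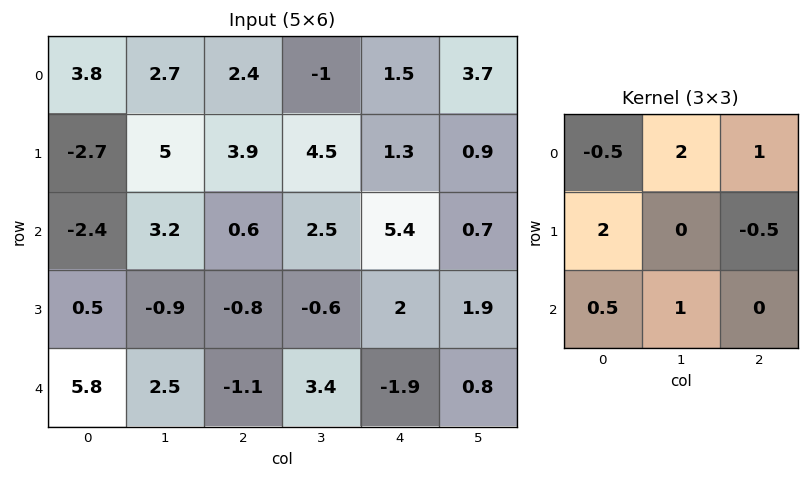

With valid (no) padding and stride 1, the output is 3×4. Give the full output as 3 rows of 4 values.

0.55 12.4 8.25 22.4
9.5 13.7 5.85 7.6
15 0.75 10.35 7.9

Output[0,0]: The receptive field on the input at this output position is [3.8 2.7 2.4 / -2.7 5 3.9 / -2.4 3.2 0.6]. Elementwise product with the kernel and sum: 3.8·-0.5 + 2.7·2 + 2.4·1 + -2.7·2 + 3.9·-0.5 + -2.4·0.5 + 3.2·1.
Output[0,1]: The receptive field on the input at this output position is [2.7 2.4 -1 / 5 3.9 4.5 / 3.2 0.6 2.5]. Elementwise product with the kernel and sum: 2.7·-0.5 + 2.4·2 + -1·1 + 5·2 + 4.5·-0.5 + 3.2·0.5 + 0.6·1.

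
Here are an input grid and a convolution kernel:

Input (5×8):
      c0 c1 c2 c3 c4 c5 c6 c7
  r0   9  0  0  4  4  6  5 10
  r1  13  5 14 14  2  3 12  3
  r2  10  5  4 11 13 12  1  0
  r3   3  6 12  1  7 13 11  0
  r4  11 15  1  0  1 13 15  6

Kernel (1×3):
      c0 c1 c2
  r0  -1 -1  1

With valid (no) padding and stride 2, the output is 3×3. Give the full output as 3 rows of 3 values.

Output[0,0]: The receptive field on the input at this output position is [9 0 0]. Elementwise product with the kernel and sum: 9·-1 + 0·-1 + 0·1.
Output[0,1]: The receptive field on the input at this output position is [0 4 4]. Elementwise product with the kernel and sum: 0·-1 + 4·-1 + 4·1.

-9 0 -5
-11 -2 -24
-25 0 1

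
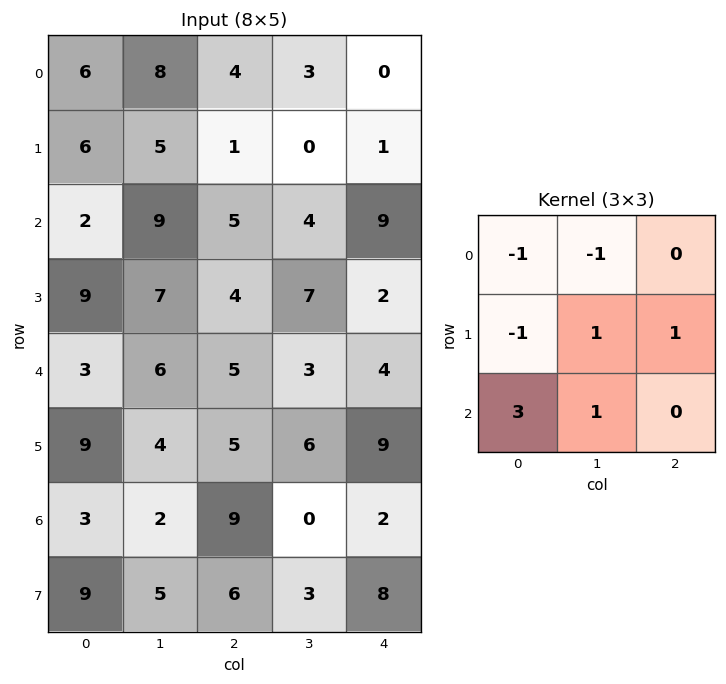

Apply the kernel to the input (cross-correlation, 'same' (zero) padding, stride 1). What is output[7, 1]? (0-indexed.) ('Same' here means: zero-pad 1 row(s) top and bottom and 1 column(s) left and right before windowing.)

The receptive field on the zero-padded input at this output position is [3 2 9 / 9 5 6 / 0 0 0]. Elementwise product with the kernel and sum: 3·-1 + 2·-1 + 9·-1 + 5·1 + 6·1 + 0·3 + 0·1.

-3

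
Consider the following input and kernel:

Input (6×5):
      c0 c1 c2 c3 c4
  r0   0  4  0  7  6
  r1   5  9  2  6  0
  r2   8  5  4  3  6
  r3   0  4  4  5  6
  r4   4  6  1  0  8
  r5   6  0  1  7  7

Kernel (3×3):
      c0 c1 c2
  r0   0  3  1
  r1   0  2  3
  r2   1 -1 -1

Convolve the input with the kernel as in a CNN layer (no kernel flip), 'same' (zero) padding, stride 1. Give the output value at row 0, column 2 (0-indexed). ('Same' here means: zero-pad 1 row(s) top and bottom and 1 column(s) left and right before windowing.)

22

The receptive field on the zero-padded input at this output position is [0 0 0 / 4 0 7 / 9 2 6]. Elementwise product with the kernel and sum: 0·3 + 0·1 + 0·2 + 7·3 + 9·1 + 2·-1 + 6·-1.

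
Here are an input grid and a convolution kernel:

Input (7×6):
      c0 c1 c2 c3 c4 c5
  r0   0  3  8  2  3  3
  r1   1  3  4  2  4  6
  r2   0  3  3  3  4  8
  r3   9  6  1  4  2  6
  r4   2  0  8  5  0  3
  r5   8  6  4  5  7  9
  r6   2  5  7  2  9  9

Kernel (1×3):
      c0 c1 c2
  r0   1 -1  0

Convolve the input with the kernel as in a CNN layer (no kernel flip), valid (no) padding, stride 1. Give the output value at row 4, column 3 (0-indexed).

The receptive field on the input at this output position is [5 0 3]. Elementwise product with the kernel and sum: 5·1 + 0·-1.

5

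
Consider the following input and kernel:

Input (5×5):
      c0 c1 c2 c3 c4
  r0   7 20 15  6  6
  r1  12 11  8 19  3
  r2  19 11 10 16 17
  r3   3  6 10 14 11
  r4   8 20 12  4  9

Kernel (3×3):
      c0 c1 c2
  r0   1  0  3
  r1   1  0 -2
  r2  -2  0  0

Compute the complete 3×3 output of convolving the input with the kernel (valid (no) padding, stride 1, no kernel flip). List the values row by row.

Output[0,0]: The receptive field on the input at this output position is [7 20 15 / 12 11 8 / 19 11 10]. Elementwise product with the kernel and sum: 7·1 + 15·3 + 12·1 + 8·-2 + 19·-2.

10 -11 15
29 35 -27
16 -3 25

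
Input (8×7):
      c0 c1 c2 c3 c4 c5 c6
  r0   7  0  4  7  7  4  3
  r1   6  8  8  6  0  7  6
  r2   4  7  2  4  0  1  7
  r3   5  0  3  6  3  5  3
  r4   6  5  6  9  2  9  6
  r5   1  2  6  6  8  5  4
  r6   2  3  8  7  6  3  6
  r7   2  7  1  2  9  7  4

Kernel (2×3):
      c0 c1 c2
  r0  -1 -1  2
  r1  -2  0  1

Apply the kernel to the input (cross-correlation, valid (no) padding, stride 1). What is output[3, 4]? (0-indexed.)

The receptive field on the input at this output position is [3 5 3 / 2 9 6]. Elementwise product with the kernel and sum: 3·-1 + 5·-1 + 3·2 + 2·-2 + 6·1.

0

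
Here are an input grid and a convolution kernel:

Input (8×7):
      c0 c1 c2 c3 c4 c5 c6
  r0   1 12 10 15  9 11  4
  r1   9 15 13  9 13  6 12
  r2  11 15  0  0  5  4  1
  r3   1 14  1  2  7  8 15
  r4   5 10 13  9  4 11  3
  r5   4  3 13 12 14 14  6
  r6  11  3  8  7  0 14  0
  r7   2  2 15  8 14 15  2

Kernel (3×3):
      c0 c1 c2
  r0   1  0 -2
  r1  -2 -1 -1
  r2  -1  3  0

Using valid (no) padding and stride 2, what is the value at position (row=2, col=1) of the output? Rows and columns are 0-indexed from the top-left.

-34

The receptive field on the input at this output position is [13 9 4 / 13 12 14 / 8 7 0]. Elementwise product with the kernel and sum: 13·1 + 4·-2 + 13·-2 + 12·-1 + 14·-1 + 8·-1 + 7·3.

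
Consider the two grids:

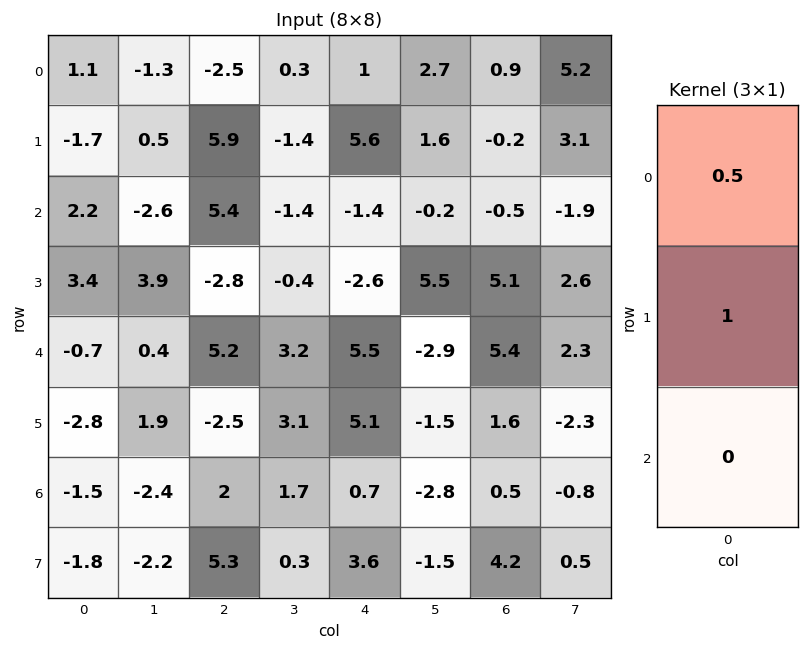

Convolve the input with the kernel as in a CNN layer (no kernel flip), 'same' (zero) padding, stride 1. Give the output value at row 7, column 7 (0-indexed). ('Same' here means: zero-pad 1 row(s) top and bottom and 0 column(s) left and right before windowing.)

0.1

The receptive field on the zero-padded input at this output position is [-0.8 / 0.5 / 0]. Elementwise product with the kernel and sum: -0.8·0.5 + 0.5·1.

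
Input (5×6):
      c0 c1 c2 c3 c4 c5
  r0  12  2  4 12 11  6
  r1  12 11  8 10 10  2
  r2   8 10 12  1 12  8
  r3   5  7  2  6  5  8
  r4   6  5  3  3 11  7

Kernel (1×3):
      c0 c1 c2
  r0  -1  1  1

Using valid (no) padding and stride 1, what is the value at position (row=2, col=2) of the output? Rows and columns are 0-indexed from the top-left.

The receptive field on the input at this output position is [12 1 12]. Elementwise product with the kernel and sum: 12·-1 + 1·1 + 12·1.

1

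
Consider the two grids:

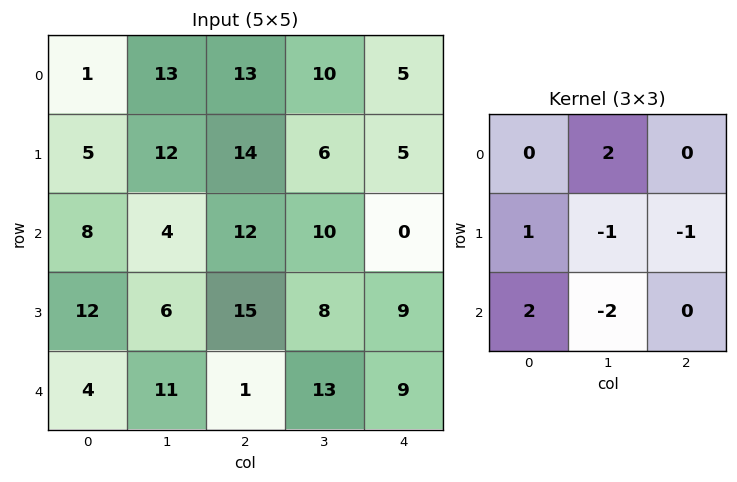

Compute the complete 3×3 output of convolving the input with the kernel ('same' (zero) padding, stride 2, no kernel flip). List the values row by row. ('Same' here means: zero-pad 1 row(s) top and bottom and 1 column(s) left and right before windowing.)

-24 -14 7
-26 -8 18
9 27 22

Output[0,0]: The receptive field on the zero-padded input at this output position is [0 0 0 / 0 1 13 / 0 5 12]. Elementwise product with the kernel and sum: 0·2 + 0·1 + 1·-1 + 13·-1 + 0·2 + 5·-2.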